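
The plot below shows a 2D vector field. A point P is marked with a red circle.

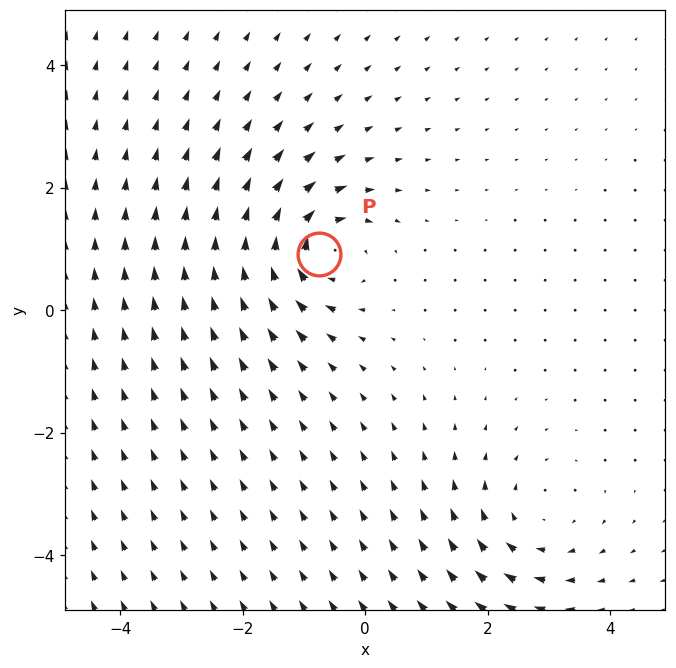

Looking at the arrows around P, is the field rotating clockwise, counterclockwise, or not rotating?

clockwise

Near P at (-0.8, 0.9) the arrows circulate clockwise. The curl (z-component) there is about -6; negative curl means clockwise rotation.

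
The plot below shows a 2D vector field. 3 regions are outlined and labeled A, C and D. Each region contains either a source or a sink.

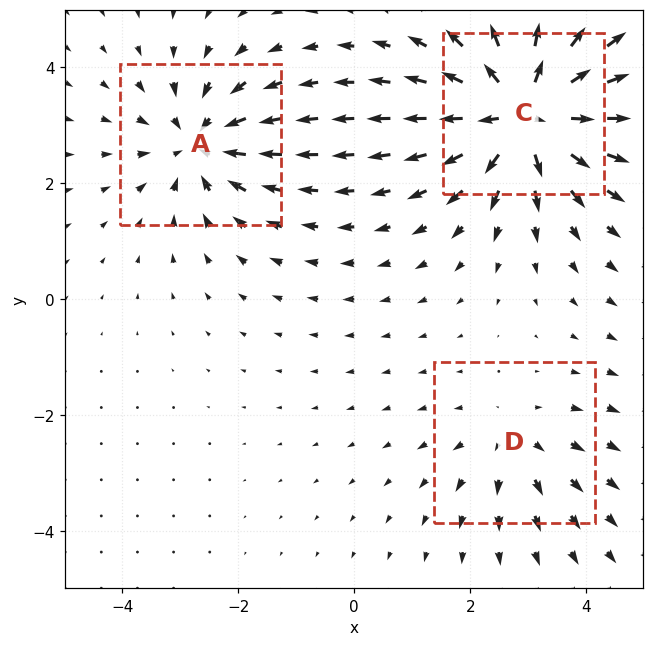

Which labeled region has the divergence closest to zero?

Divergence at each region's feature centre — A: about -4, C: about +6, D: about +2. Region D is closest to zero.

D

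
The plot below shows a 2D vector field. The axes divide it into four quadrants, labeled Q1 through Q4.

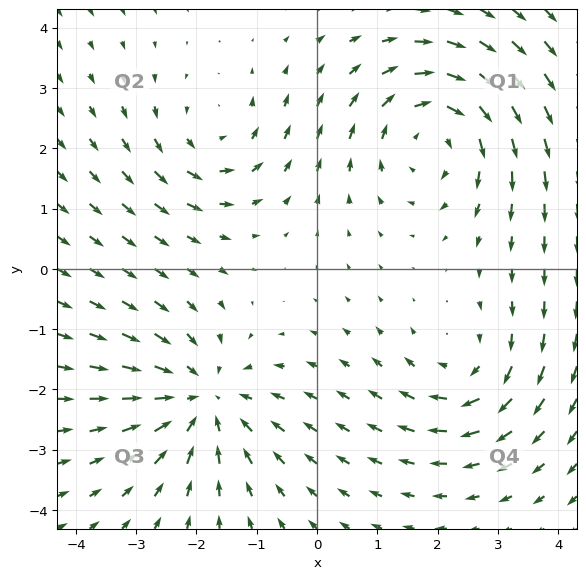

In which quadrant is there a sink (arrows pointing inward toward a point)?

Q3

The sink sits at approximately (-1.9, -2.2), which lies in quadrant Q3. The divergence there is about -4, negative as expected for a sink.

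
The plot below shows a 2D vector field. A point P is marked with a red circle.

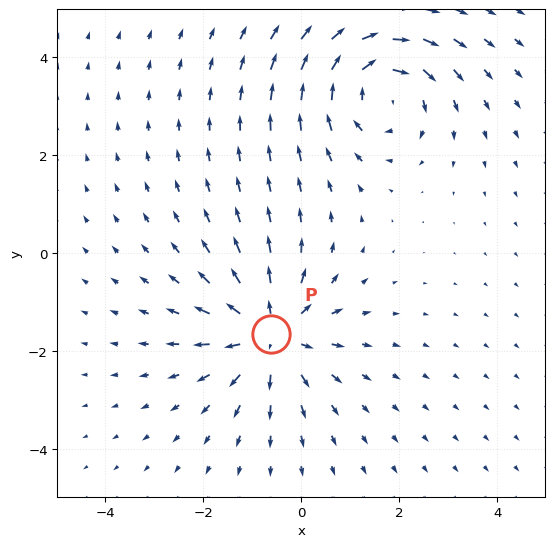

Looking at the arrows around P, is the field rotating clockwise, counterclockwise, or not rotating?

not rotating

Near P at (-0.6, -1.7) the arrows show no circulation. The curl there is ≈0.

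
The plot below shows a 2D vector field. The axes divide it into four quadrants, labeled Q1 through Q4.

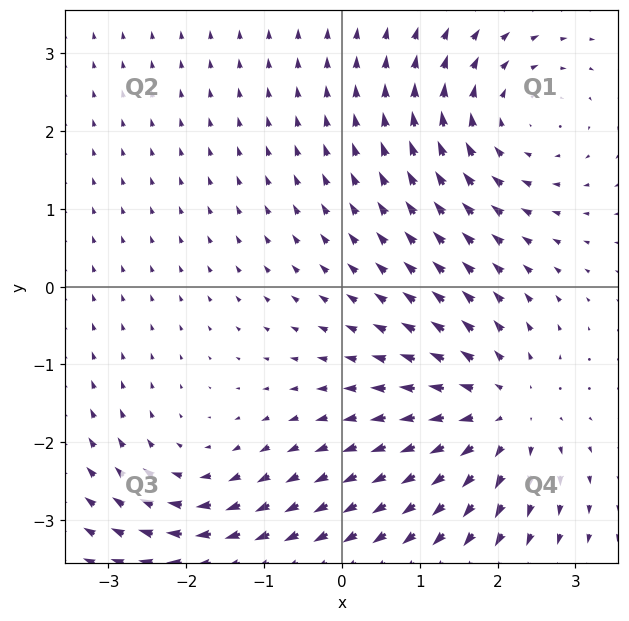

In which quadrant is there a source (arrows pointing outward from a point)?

The source sits at approximately (2.0, -1.6), which lies in quadrant Q4. The divergence there is about +4, positive as expected for a source.

Q4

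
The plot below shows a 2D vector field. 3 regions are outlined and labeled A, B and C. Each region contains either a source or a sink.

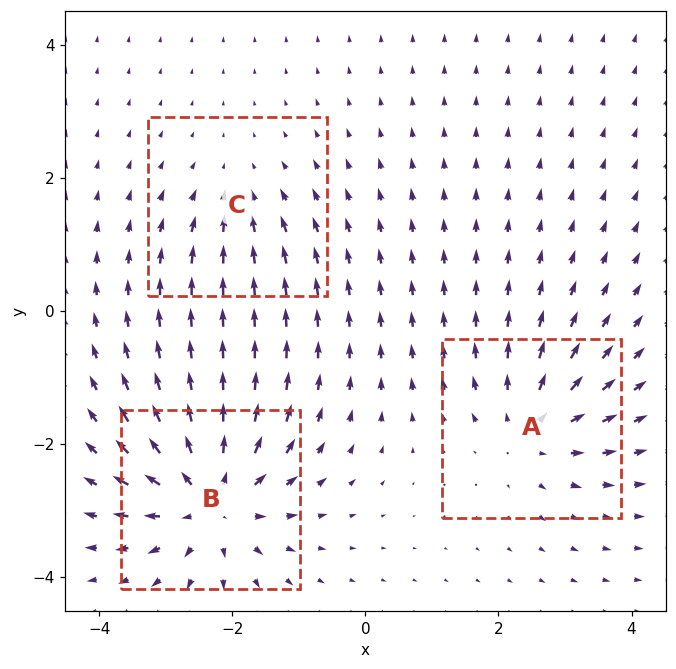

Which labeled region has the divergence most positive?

B

Divergence at each region's feature centre — A: about +3, B: about +5, C: about -2. Region B is most positive.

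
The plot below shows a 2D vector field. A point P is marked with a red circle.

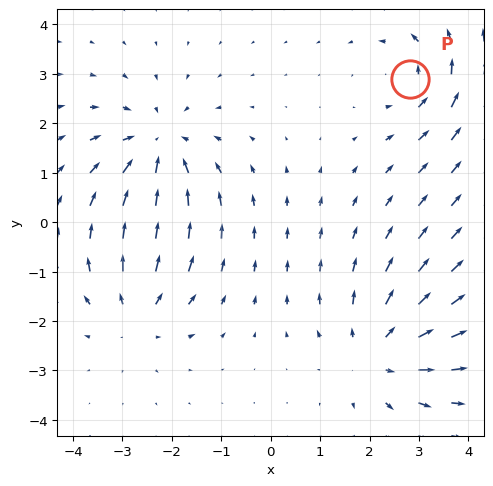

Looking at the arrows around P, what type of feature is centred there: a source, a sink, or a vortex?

At P (2.8, 2.9) the arrows circulate counterclockwise. Divergence ≈0, curl about +3 — near-zero divergence with nonzero curl is a vortex.

vortex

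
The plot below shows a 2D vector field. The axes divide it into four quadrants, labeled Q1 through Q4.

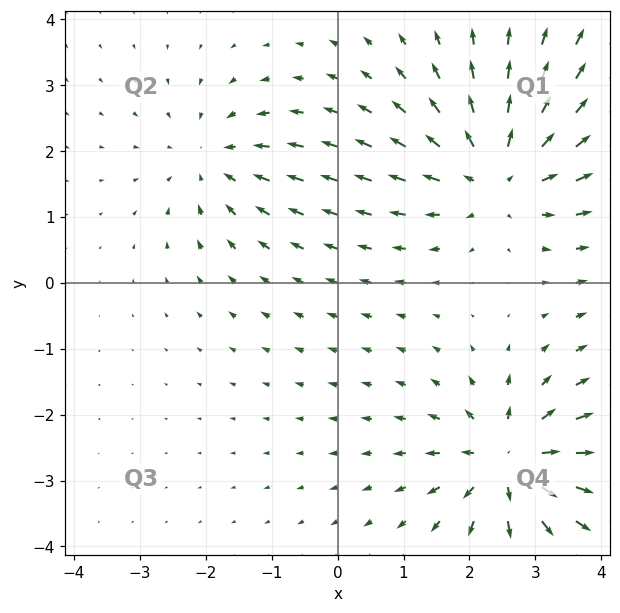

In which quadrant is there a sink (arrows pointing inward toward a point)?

The sink sits at approximately (-1.9, 1.9), which lies in quadrant Q2. The divergence there is about -3, negative as expected for a sink.

Q2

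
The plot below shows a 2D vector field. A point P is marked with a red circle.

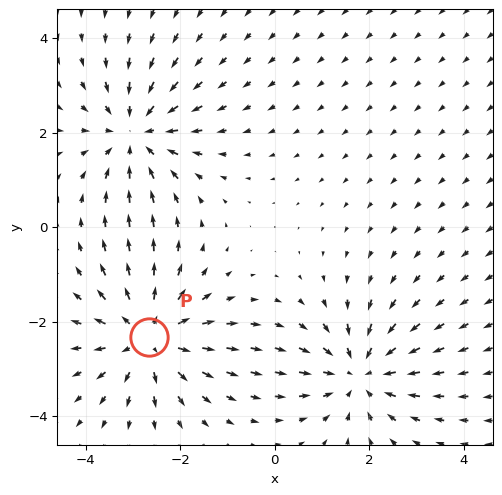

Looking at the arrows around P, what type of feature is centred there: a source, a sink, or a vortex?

source

At P (-2.7, -2.3) the arrows spread outward. Divergence about +4, curl ≈0 — positive divergence with near-zero curl is a source.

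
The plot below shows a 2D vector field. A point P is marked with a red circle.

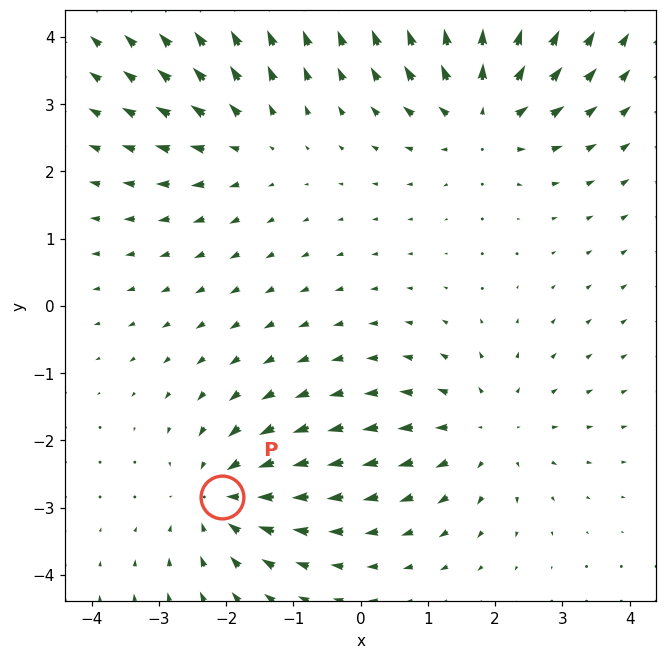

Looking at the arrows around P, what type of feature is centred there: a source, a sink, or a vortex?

At P (-2.1, -2.8) the arrows converge inward. Divergence about -4, curl ≈0 — negative divergence with near-zero curl is a sink.

sink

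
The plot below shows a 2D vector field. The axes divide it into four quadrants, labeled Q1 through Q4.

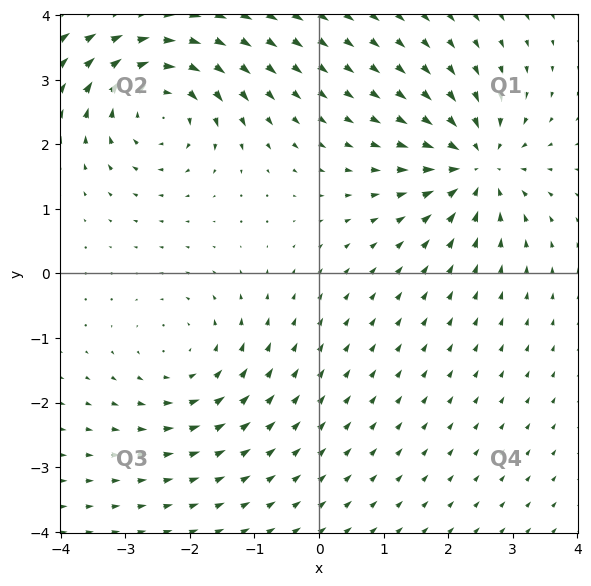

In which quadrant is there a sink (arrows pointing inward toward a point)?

Q1

The sink sits at approximately (2.4, 1.7), which lies in quadrant Q1. The divergence there is about -5, negative as expected for a sink.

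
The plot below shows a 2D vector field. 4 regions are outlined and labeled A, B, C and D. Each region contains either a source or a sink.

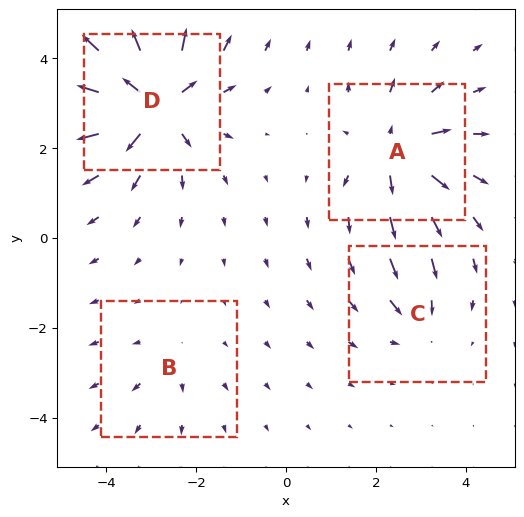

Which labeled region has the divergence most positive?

D

Divergence at each region's feature centre — A: about +6, B: about +2, C: about -3, D: about +8. Region D is most positive.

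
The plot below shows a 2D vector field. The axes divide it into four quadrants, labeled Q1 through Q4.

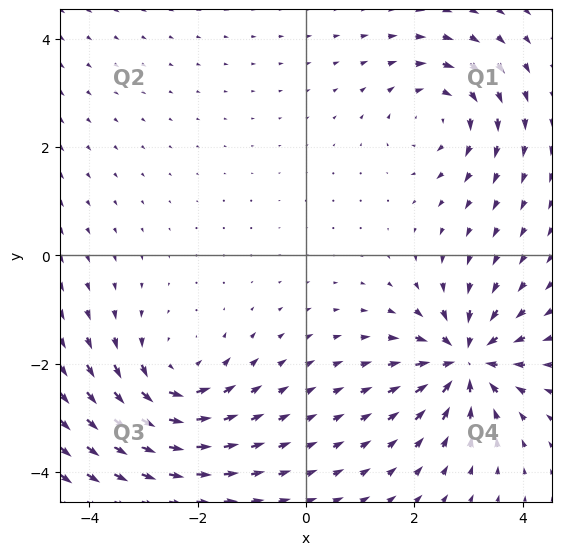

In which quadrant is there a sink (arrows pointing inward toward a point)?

The sink sits at approximately (2.9, -1.9), which lies in quadrant Q4. The divergence there is about -6, negative as expected for a sink.

Q4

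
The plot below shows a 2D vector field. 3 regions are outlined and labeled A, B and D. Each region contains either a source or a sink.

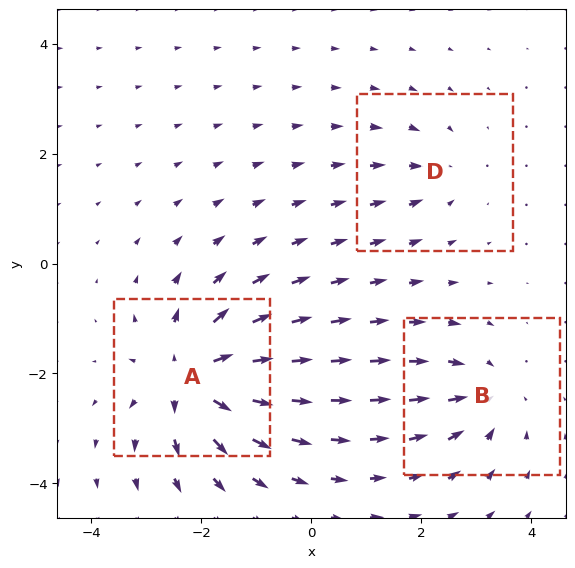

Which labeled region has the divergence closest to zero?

D

Divergence at each region's feature centre — A: about +6, B: about -4, D: about -2. Region D is closest to zero.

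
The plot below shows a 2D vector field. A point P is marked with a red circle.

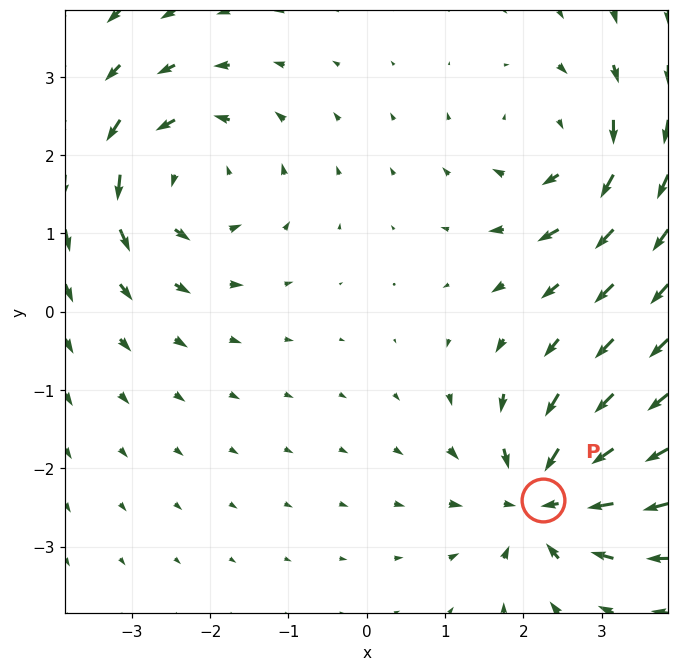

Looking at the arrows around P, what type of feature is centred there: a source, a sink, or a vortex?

At P (2.2, -2.4) the arrows converge inward. Divergence about -6, curl ≈0 — negative divergence with near-zero curl is a sink.

sink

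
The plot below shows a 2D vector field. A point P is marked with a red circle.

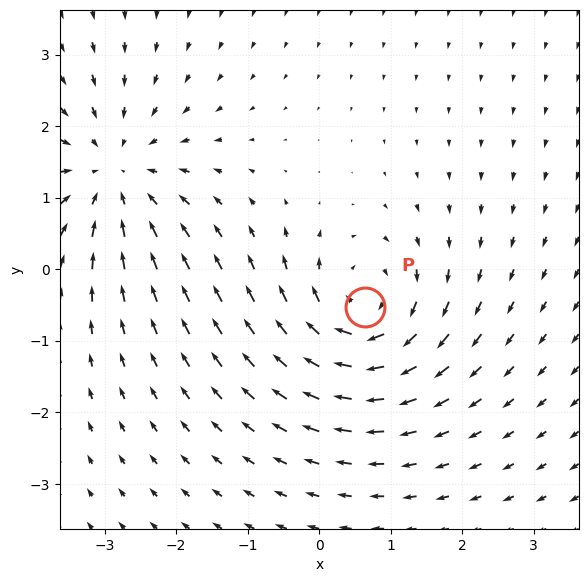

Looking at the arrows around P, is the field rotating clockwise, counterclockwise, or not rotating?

clockwise

Near P at (0.6, -0.5) the arrows circulate clockwise. The curl (z-component) there is about -4; negative curl means clockwise rotation.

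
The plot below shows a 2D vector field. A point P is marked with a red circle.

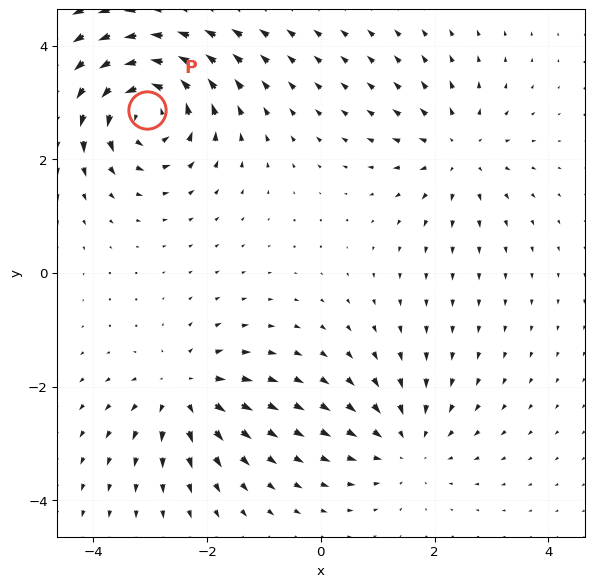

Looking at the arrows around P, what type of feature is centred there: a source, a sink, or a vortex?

At P (-3.1, 2.9) the arrows circulate counterclockwise. Divergence ≈0, curl about +7 — near-zero divergence with nonzero curl is a vortex.

vortex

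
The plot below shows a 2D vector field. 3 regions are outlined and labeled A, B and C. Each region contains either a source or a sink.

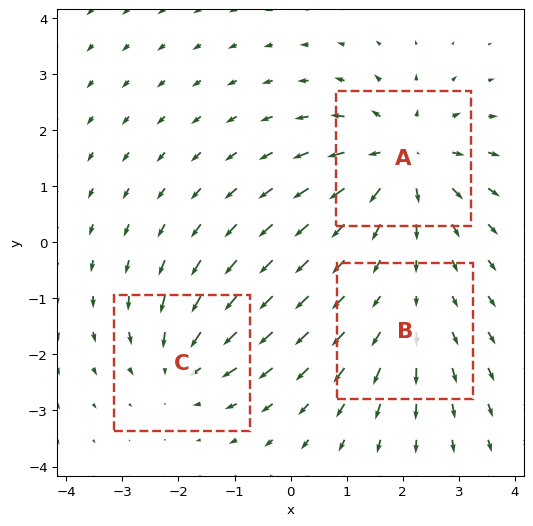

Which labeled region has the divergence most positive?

A

Divergence at each region's feature centre — A: about +4, B: about +2, C: about -3. Region A is most positive.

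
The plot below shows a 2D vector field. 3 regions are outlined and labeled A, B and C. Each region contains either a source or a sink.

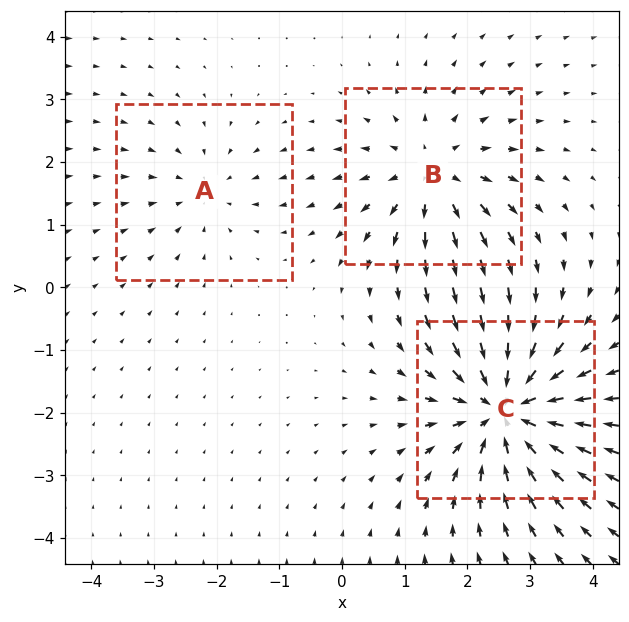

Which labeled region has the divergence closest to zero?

Divergence at each region's feature centre — A: about -2, B: about +4, C: about -5. Region A is closest to zero.

A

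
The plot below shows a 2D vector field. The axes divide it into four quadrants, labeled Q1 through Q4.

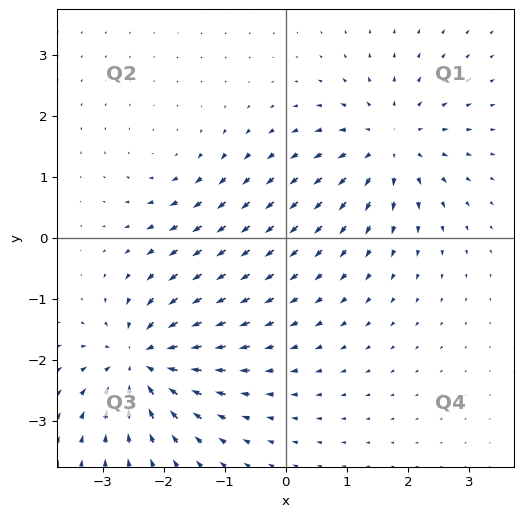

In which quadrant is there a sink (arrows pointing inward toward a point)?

Q3

The sink sits at approximately (-2.4, -2.0), which lies in quadrant Q3. The divergence there is about -7, negative as expected for a sink.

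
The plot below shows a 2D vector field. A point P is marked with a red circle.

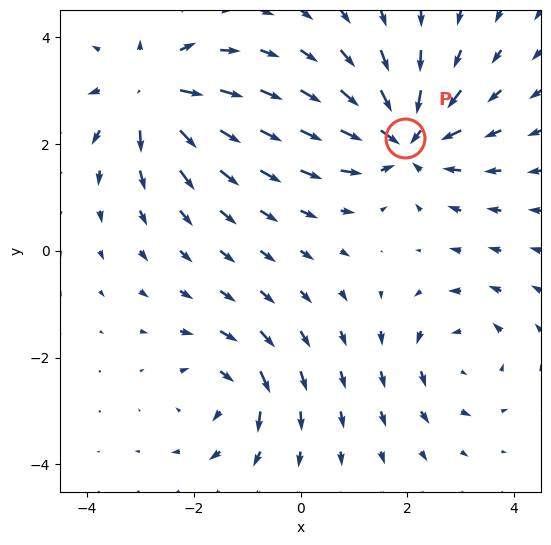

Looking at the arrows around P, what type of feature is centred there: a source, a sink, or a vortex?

sink

At P (2.0, 2.1) the arrows converge inward. Divergence about -5, curl ≈0 — negative divergence with near-zero curl is a sink.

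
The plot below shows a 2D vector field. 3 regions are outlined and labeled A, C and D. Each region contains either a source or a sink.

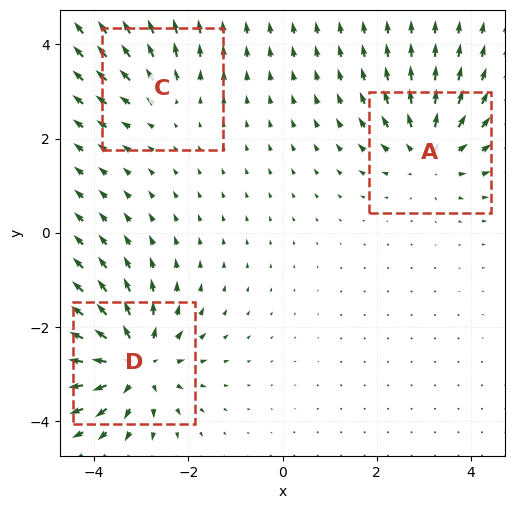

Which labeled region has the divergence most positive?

D

Divergence at each region's feature centre — A: about +4, C: about +2, D: about +5. Region D is most positive.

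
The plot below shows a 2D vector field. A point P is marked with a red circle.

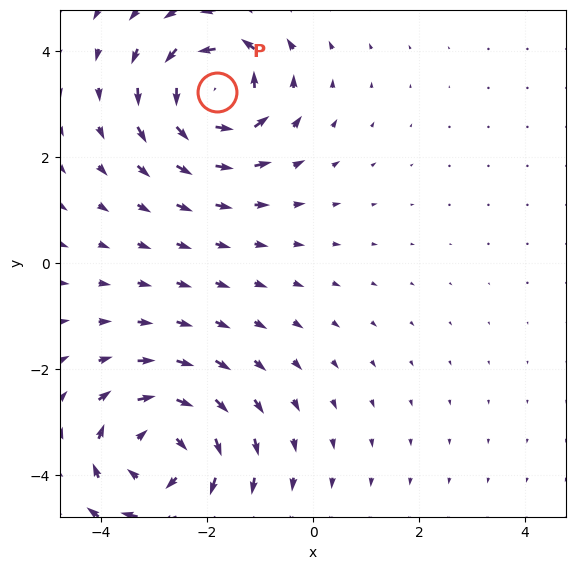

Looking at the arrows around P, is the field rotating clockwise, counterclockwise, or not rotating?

Near P at (-1.8, 3.2) the arrows circulate counterclockwise. The curl (z-component) there is about +5; positive curl means counterclockwise rotation.

counterclockwise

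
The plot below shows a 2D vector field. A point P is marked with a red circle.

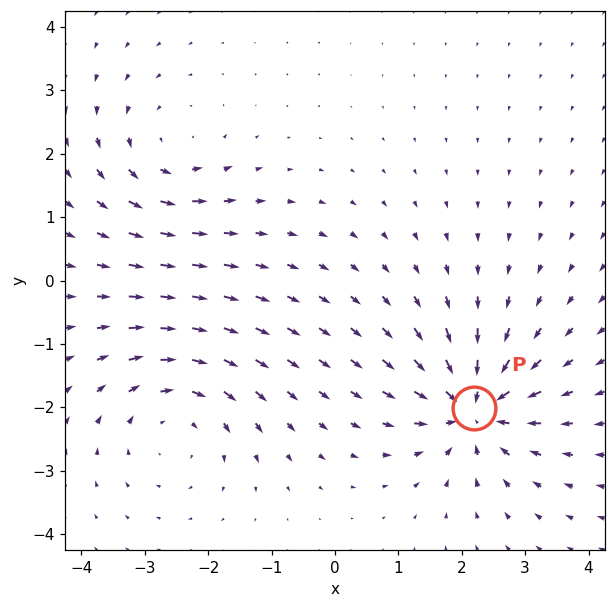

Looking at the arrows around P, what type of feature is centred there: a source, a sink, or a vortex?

At P (2.2, -2.0) the arrows converge inward. Divergence about -7, curl ≈0 — negative divergence with near-zero curl is a sink.

sink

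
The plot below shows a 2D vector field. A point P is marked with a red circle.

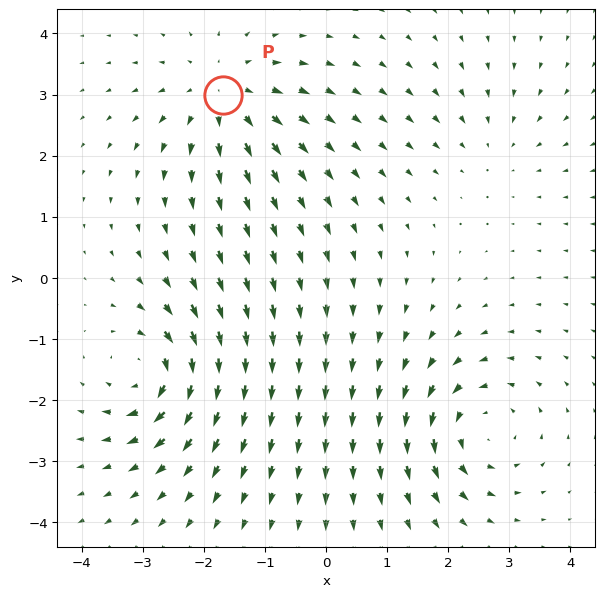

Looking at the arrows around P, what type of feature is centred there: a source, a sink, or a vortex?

source

At P (-1.7, 3.0) the arrows spread outward. Divergence about +5, curl ≈0 — positive divergence with near-zero curl is a source.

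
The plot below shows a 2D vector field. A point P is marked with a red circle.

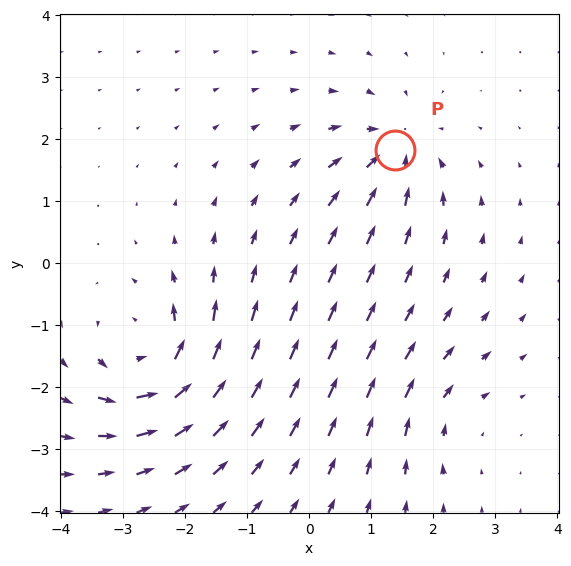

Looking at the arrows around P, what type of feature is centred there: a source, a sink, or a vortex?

At P (1.4, 1.8) the arrows converge inward. Divergence about -5, curl ≈0 — negative divergence with near-zero curl is a sink.

sink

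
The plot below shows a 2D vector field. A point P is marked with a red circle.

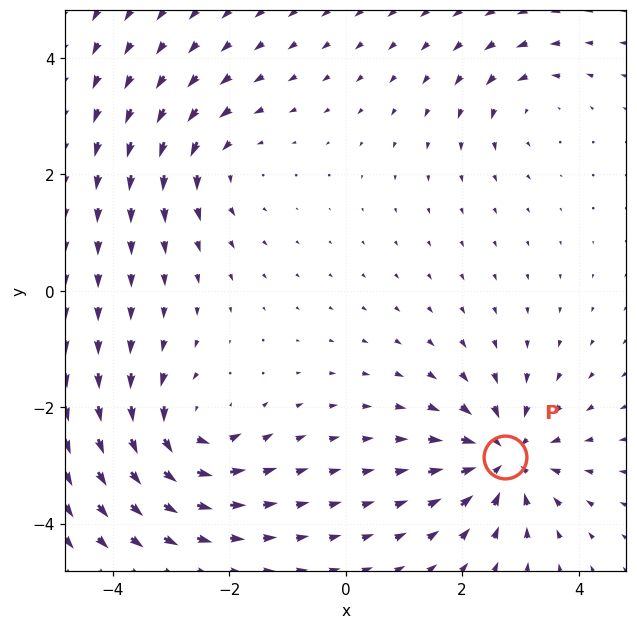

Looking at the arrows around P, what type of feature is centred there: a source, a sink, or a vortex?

At P (2.7, -2.9) the arrows converge inward. Divergence about -6, curl ≈0 — negative divergence with near-zero curl is a sink.

sink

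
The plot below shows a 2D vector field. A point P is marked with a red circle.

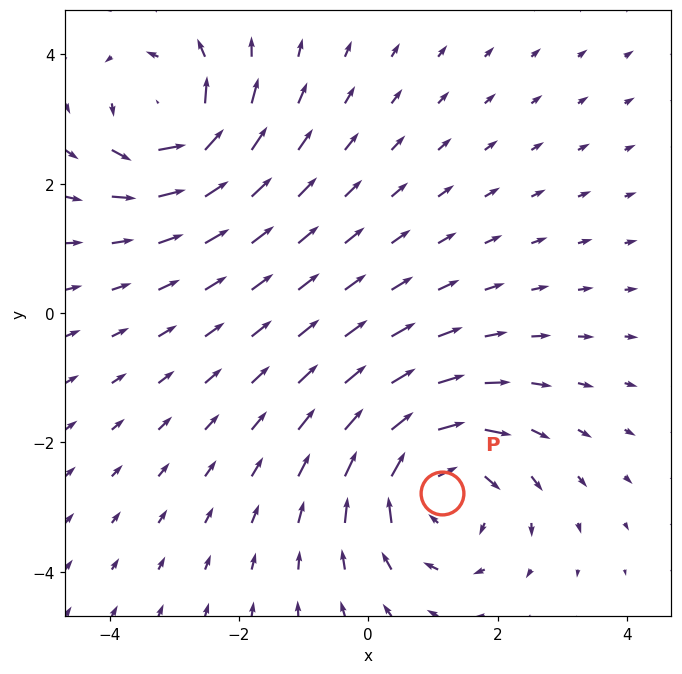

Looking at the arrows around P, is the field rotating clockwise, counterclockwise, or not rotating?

clockwise

Near P at (1.1, -2.8) the arrows circulate clockwise. The curl (z-component) there is about -5; negative curl means clockwise rotation.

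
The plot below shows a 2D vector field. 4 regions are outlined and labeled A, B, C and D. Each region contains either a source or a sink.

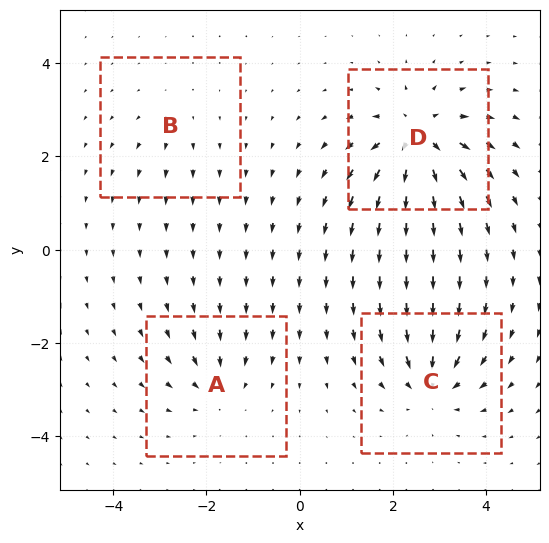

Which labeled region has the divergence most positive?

D

Divergence at each region's feature centre — A: about -4, B: about +2, C: about -6, D: about +8. Region D is most positive.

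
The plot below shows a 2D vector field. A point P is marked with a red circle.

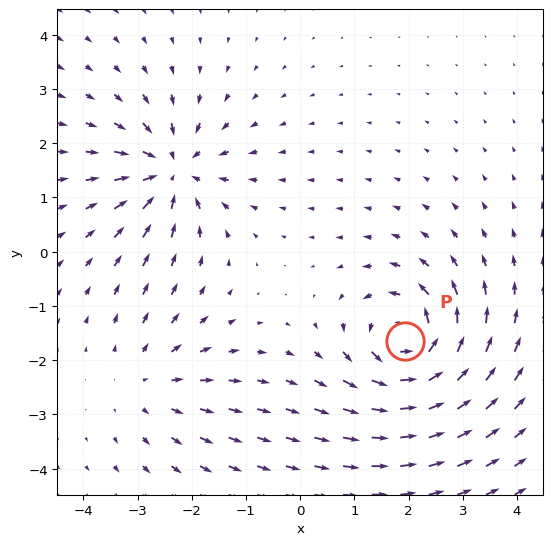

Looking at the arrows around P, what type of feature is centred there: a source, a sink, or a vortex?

vortex

At P (1.9, -1.6) the arrows circulate counterclockwise. Divergence ≈0, curl about +6 — near-zero divergence with nonzero curl is a vortex.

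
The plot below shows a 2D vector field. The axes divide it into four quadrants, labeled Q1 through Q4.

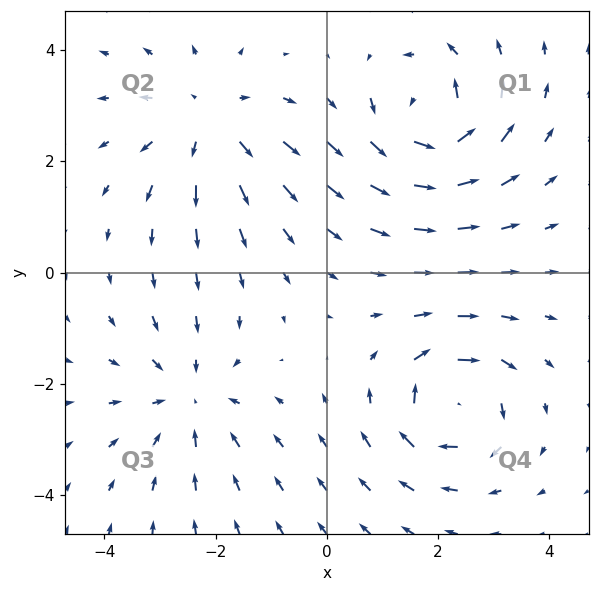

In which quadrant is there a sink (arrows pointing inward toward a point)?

Q3

The sink sits at approximately (-2.5, -2.2), which lies in quadrant Q3. The divergence there is about -3, negative as expected for a sink.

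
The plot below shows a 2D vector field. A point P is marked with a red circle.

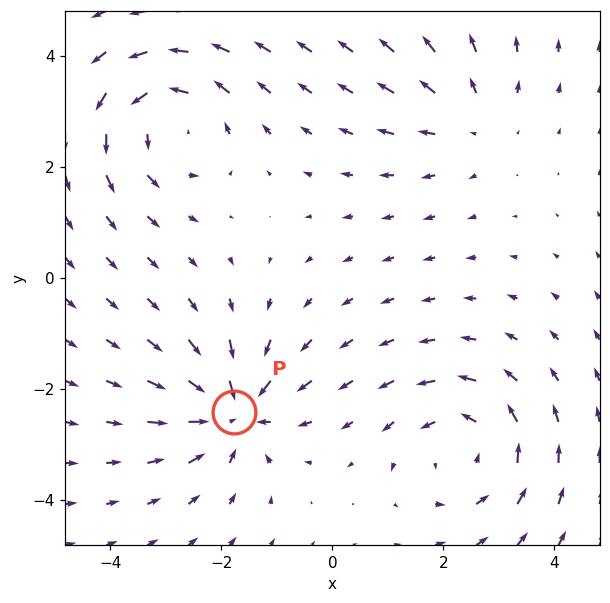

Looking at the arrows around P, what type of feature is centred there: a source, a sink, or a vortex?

At P (-1.8, -2.4) the arrows converge inward. Divergence about -5, curl ≈0 — negative divergence with near-zero curl is a sink.

sink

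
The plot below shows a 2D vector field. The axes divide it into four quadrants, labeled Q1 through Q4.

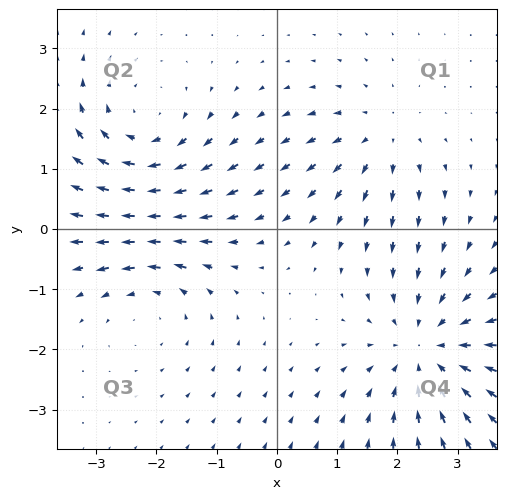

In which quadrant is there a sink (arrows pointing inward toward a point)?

The sink sits at approximately (2.5, -2.0), which lies in quadrant Q4. The divergence there is about -4, negative as expected for a sink.

Q4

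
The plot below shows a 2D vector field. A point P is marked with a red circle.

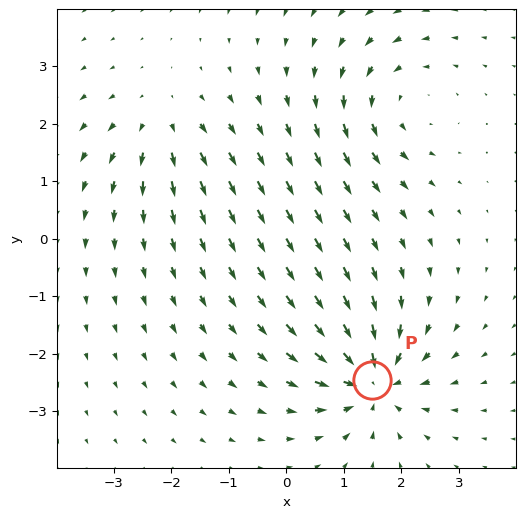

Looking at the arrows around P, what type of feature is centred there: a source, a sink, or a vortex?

At P (1.5, -2.5) the arrows converge inward. Divergence about -6, curl ≈0 — negative divergence with near-zero curl is a sink.

sink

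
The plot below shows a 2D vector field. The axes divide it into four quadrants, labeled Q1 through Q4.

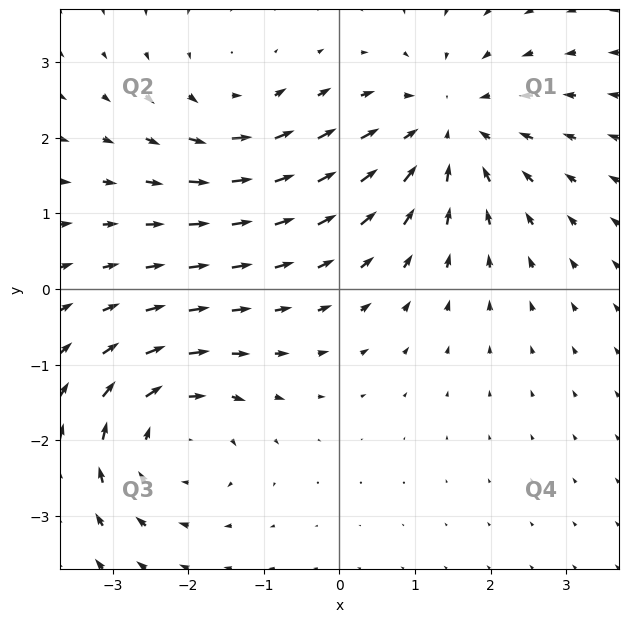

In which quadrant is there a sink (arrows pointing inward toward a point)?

The sink sits at approximately (1.4, 2.1), which lies in quadrant Q1. The divergence there is about -4, negative as expected for a sink.

Q1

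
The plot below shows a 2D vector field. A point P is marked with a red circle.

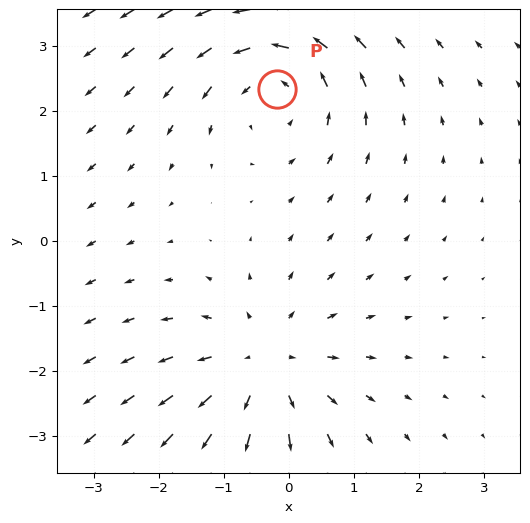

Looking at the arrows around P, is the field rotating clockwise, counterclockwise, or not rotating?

Near P at (-0.2, 2.3) the arrows circulate counterclockwise. The curl (z-component) there is about +3; positive curl means counterclockwise rotation.

counterclockwise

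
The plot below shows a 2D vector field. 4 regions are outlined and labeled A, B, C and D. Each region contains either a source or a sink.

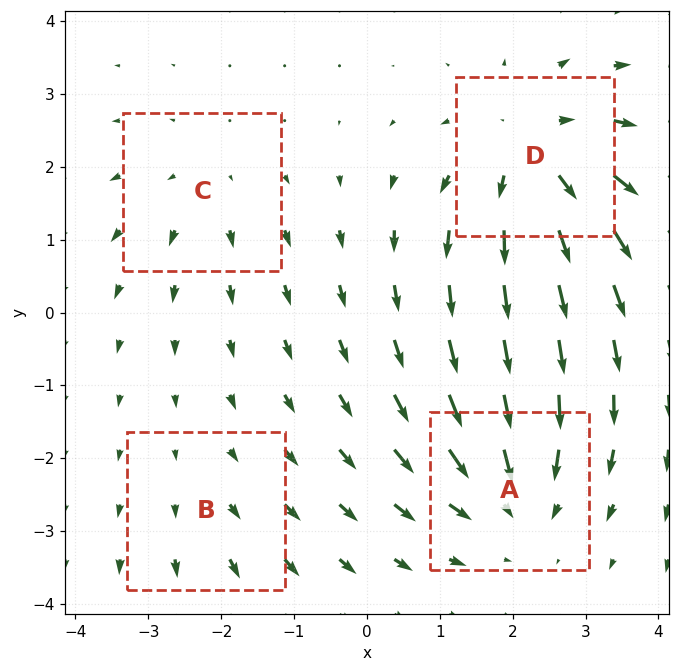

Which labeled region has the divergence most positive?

Divergence at each region's feature centre — A: about -5, B: about +2, C: about +3, D: about +6. Region D is most positive.

D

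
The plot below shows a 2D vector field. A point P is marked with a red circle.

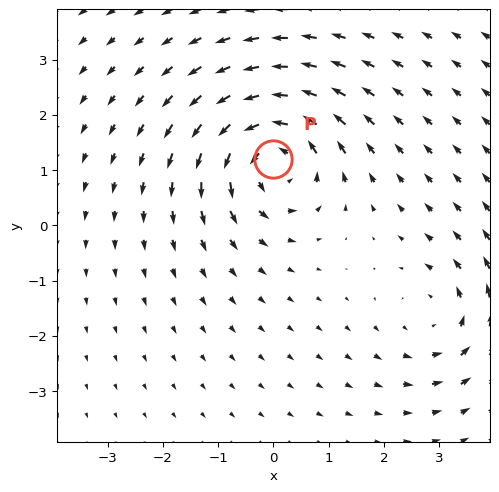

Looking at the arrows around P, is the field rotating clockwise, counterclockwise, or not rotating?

counterclockwise

Near P at (-0.0, 1.2) the arrows circulate counterclockwise. The curl (z-component) there is about +6; positive curl means counterclockwise rotation.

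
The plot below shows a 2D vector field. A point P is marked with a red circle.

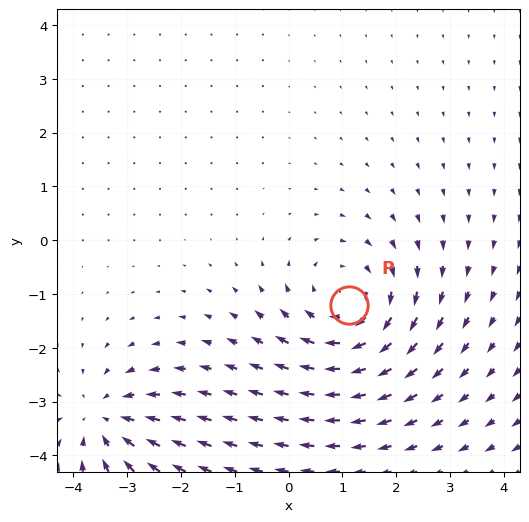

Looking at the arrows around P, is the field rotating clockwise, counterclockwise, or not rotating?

Near P at (1.1, -1.2) the arrows circulate clockwise. The curl (z-component) there is about -4; negative curl means clockwise rotation.

clockwise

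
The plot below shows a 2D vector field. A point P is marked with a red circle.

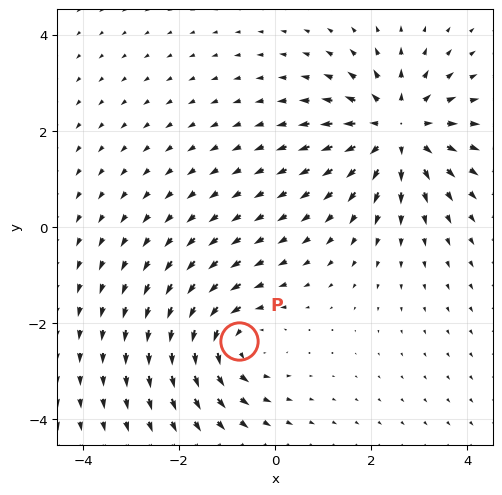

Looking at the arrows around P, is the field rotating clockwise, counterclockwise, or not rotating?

counterclockwise

Near P at (-0.7, -2.4) the arrows circulate counterclockwise. The curl (z-component) there is about +4; positive curl means counterclockwise rotation.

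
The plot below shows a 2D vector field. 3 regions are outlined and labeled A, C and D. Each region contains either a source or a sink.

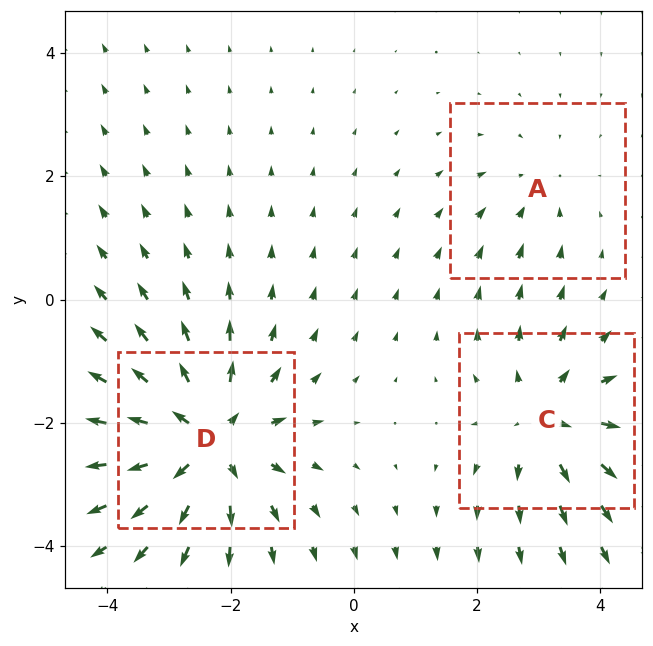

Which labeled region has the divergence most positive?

D

Divergence at each region's feature centre — A: about -2, C: about +3, D: about +5. Region D is most positive.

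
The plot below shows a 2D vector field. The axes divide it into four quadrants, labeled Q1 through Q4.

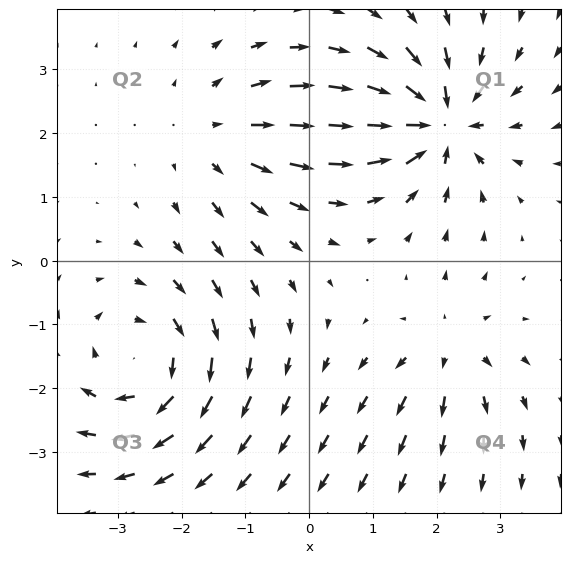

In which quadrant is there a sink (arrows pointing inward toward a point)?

The sink sits at approximately (2.0, 2.2), which lies in quadrant Q1. The divergence there is about -7, negative as expected for a sink.

Q1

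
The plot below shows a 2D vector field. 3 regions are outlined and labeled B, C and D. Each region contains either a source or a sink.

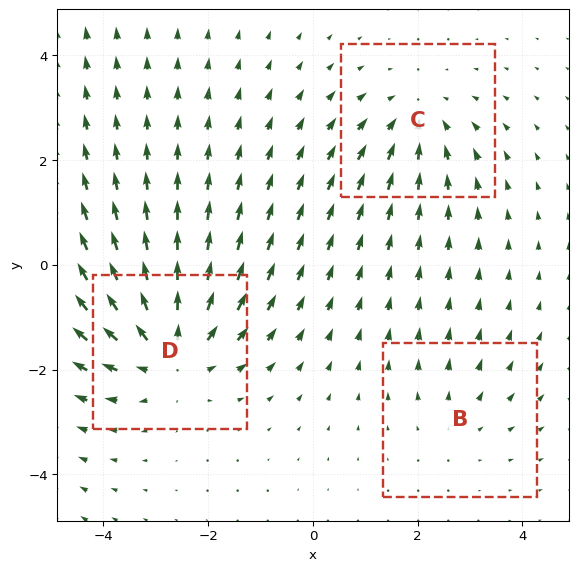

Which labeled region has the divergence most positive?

D

Divergence at each region's feature centre — B: about +2, C: about -3, D: about +4. Region D is most positive.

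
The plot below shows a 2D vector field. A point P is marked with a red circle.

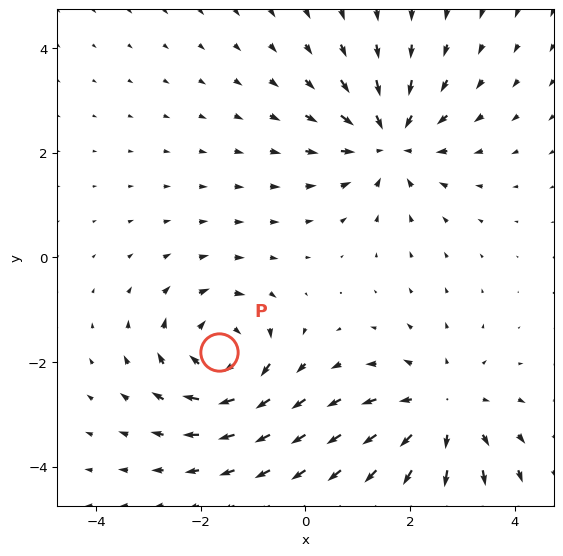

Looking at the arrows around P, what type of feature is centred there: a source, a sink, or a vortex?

At P (-1.6, -1.8) the arrows circulate clockwise. Divergence ≈0, curl about -5 — near-zero divergence with nonzero curl is a vortex.

vortex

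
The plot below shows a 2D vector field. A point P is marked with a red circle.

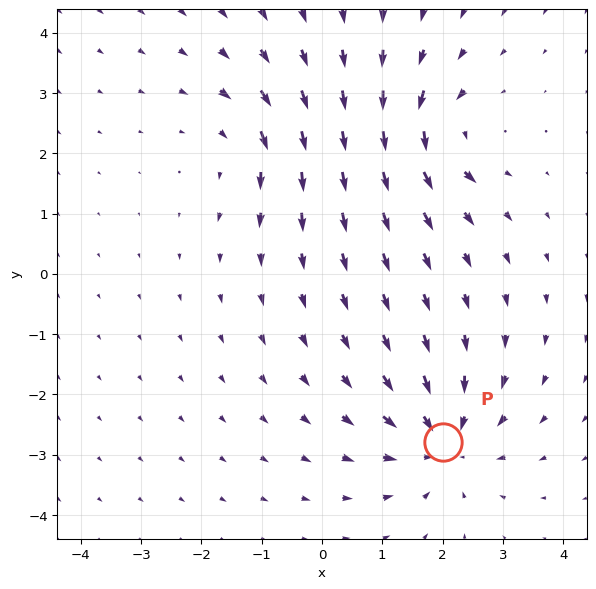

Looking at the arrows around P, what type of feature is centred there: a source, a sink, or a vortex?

At P (2.0, -2.8) the arrows converge inward. Divergence about -5, curl ≈0 — negative divergence with near-zero curl is a sink.

sink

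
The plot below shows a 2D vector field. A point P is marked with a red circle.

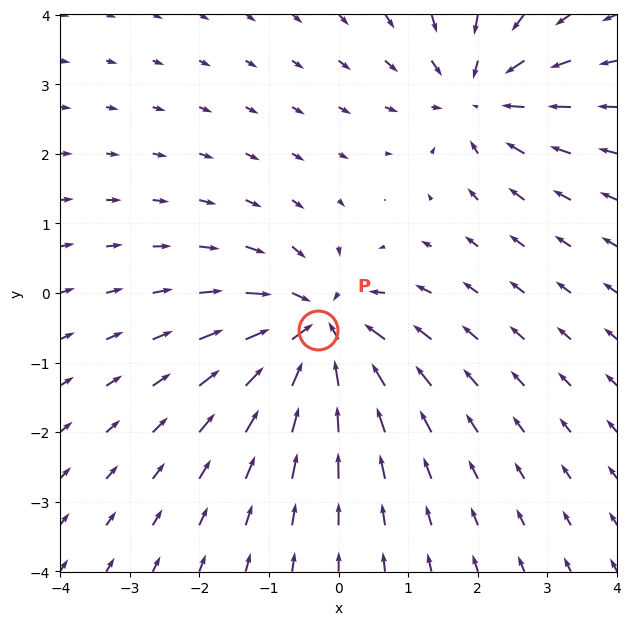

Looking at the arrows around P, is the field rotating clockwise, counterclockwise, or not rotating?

not rotating

Near P at (-0.3, -0.5) the arrows show no circulation. The curl there is ≈0.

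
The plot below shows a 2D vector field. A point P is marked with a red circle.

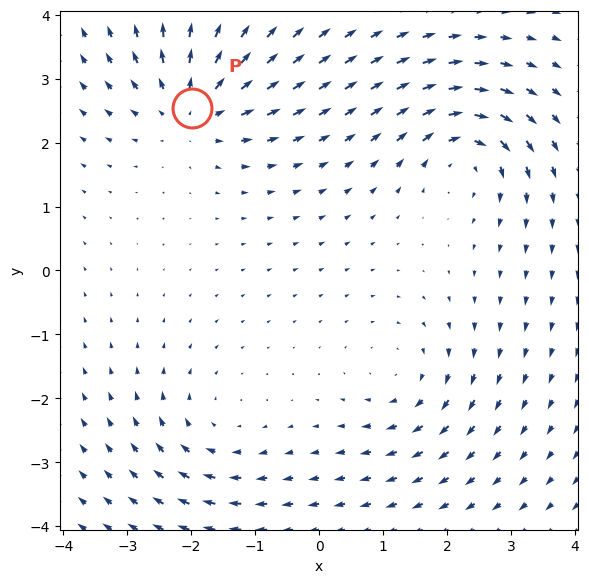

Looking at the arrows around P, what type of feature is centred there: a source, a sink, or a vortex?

At P (-2.0, 2.5) the arrows spread outward. Divergence about +4, curl ≈0 — positive divergence with near-zero curl is a source.

source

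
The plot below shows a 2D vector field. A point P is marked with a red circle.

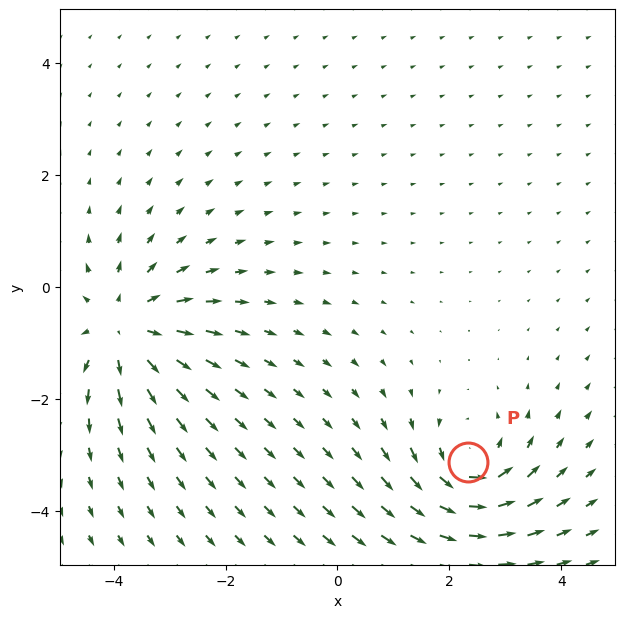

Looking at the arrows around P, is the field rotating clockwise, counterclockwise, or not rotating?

counterclockwise

Near P at (2.3, -3.1) the arrows circulate counterclockwise. The curl (z-component) there is about +5; positive curl means counterclockwise rotation.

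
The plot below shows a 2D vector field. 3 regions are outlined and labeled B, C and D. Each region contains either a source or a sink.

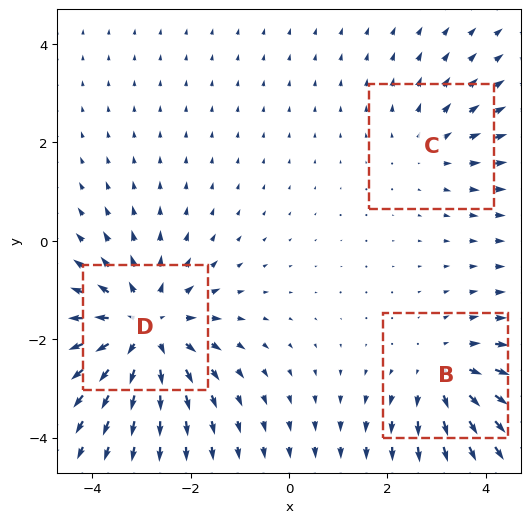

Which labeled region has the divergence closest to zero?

C

Divergence at each region's feature centre — B: about +3, C: about +2, D: about +4. Region C is closest to zero.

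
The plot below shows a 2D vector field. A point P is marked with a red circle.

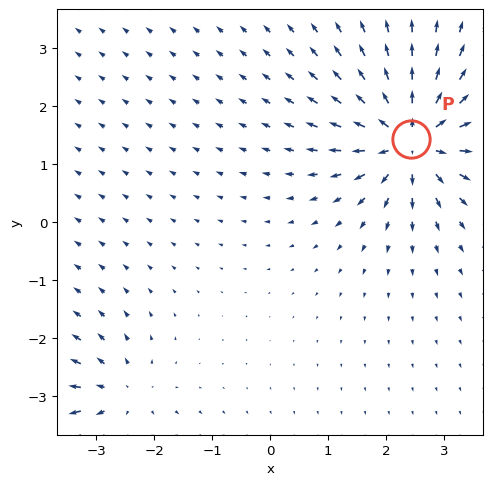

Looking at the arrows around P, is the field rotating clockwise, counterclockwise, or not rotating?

not rotating

Near P at (2.4, 1.4) the arrows show no circulation. The curl there is ≈0.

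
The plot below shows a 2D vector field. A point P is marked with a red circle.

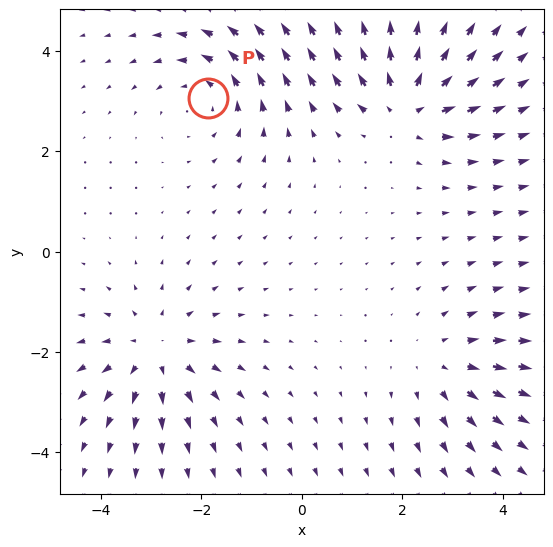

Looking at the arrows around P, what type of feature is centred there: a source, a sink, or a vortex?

At P (-1.9, 3.1) the arrows circulate counterclockwise. Divergence ≈0, curl about +4 — near-zero divergence with nonzero curl is a vortex.

vortex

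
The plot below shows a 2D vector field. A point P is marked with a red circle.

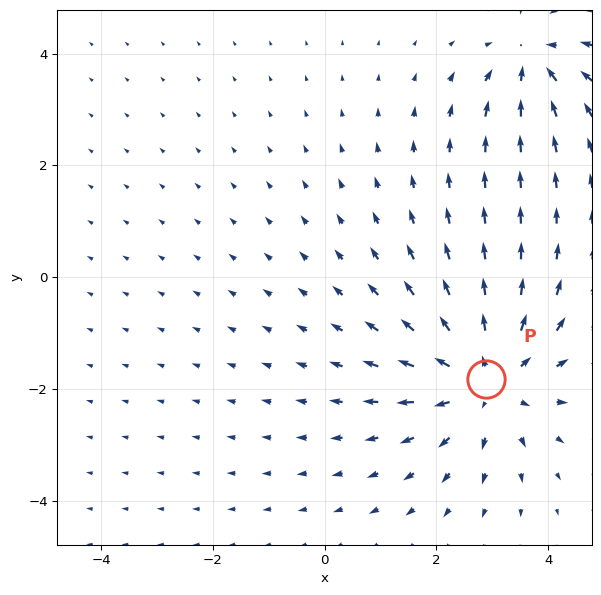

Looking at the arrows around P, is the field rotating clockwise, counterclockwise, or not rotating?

not rotating

Near P at (2.9, -1.8) the arrows show no circulation. The curl there is ≈0.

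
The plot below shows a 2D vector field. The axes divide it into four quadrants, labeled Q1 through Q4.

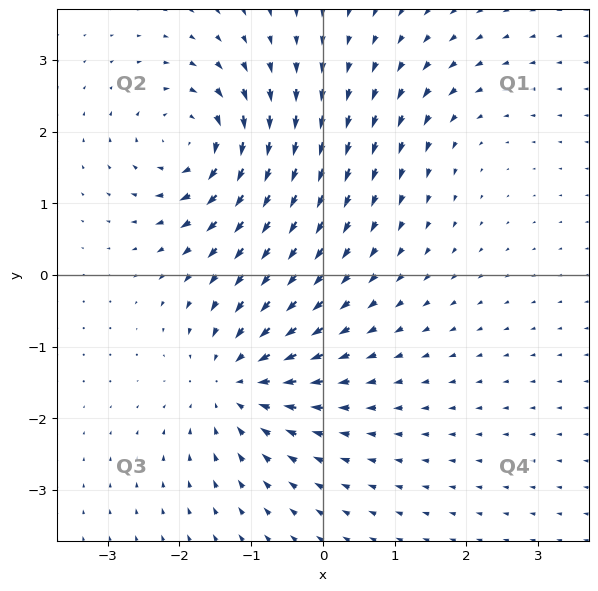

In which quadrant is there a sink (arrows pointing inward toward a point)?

The sink sits at approximately (-1.2, -1.5), which lies in quadrant Q3. The divergence there is about -5, negative as expected for a sink.

Q3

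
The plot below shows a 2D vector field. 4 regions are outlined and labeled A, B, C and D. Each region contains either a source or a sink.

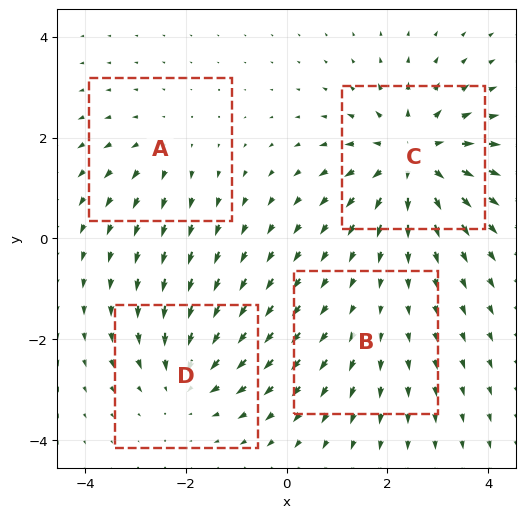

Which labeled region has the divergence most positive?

Divergence at each region's feature centre — A: about +3, B: about +2, C: about +7, D: about -4. Region C is most positive.

C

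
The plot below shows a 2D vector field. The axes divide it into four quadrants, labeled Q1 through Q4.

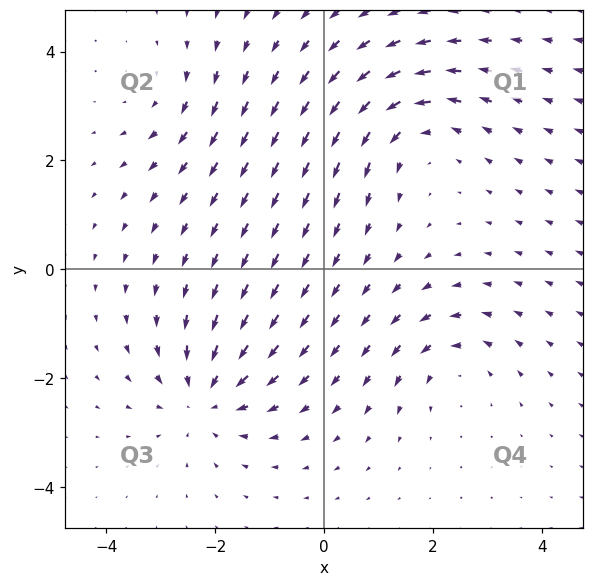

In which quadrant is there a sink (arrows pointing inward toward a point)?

The sink sits at approximately (-2.2, -2.3), which lies in quadrant Q3. The divergence there is about -5, negative as expected for a sink.

Q3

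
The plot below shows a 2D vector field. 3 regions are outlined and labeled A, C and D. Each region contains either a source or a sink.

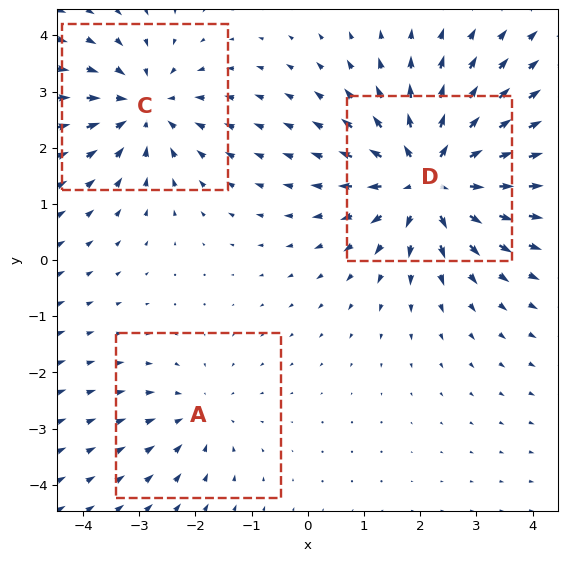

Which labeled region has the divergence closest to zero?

Divergence at each region's feature centre — A: about -2, C: about -3, D: about +5. Region A is closest to zero.

A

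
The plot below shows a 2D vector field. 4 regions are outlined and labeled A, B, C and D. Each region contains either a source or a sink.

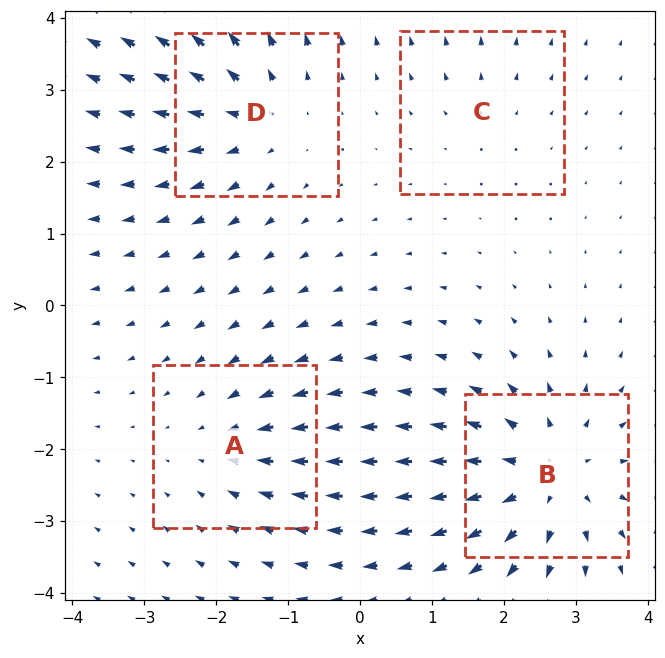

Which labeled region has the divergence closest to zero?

C

Divergence at each region's feature centre — A: about -3, B: about +6, C: about +2, D: about +4. Region C is closest to zero.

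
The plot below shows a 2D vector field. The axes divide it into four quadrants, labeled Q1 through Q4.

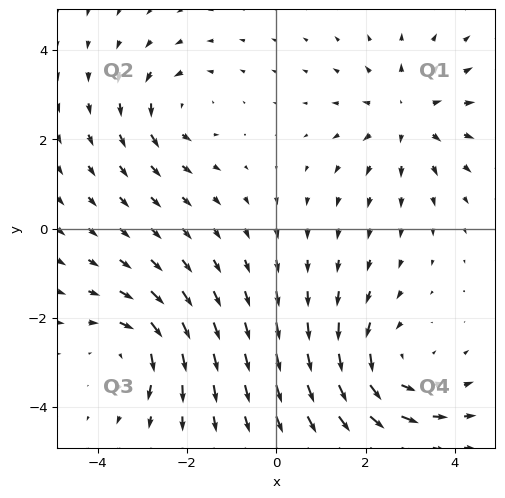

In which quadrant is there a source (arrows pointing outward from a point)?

The source sits at approximately (3.0, 2.5), which lies in quadrant Q1. The divergence there is about +4, positive as expected for a source.

Q1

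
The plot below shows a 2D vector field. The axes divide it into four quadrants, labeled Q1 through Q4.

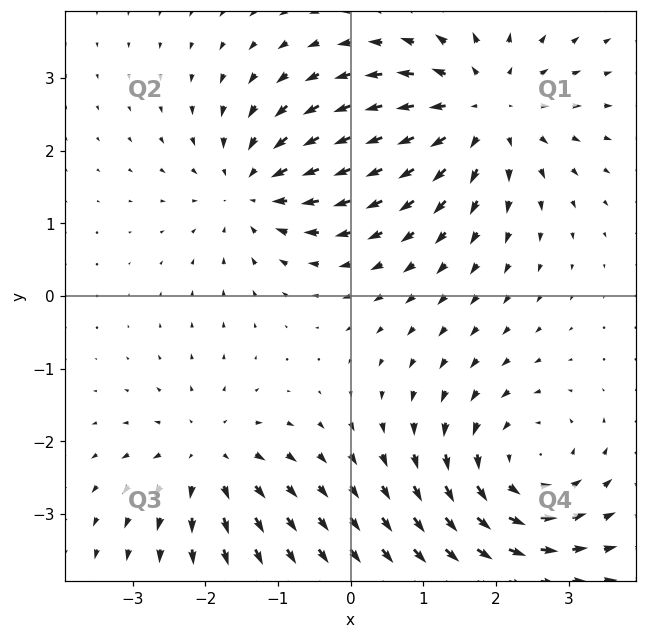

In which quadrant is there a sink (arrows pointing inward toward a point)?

The sink sits at approximately (-1.3, 1.5), which lies in quadrant Q2. The divergence there is about -4, negative as expected for a sink.

Q2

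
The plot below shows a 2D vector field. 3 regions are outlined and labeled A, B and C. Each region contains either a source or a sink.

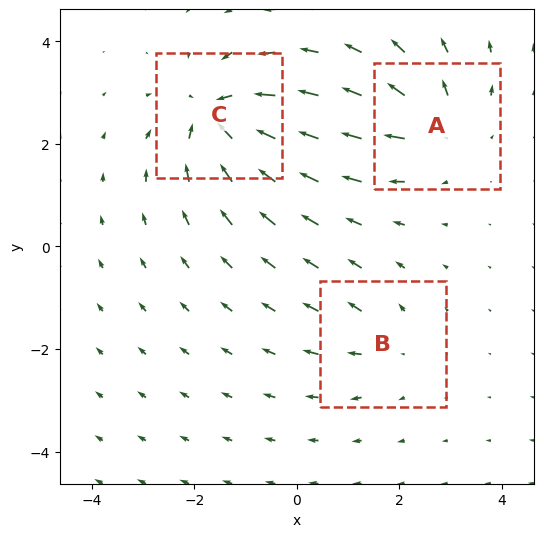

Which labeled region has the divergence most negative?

Divergence at each region's feature centre — A: about +4, B: about +2, C: about -5. Region C is most negative.

C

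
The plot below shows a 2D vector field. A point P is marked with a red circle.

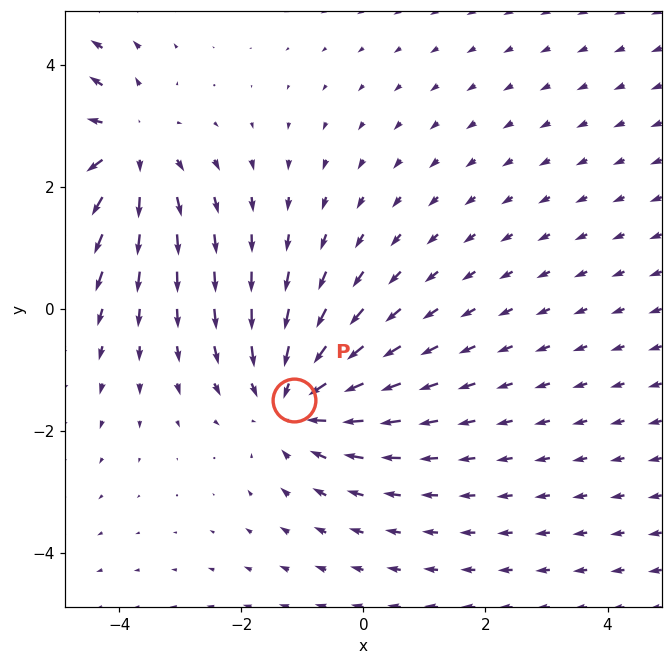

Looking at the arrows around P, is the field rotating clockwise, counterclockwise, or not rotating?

Near P at (-1.1, -1.5) the arrows show no circulation. The curl there is ≈0.

not rotating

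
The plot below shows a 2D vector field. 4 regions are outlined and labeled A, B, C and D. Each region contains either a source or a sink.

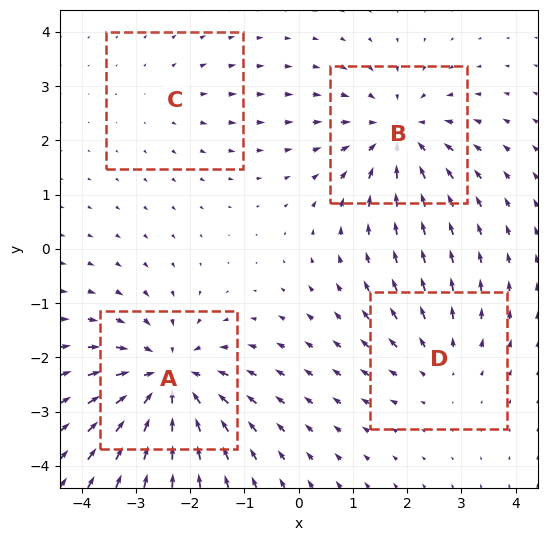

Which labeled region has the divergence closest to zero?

C

Divergence at each region's feature centre — A: about -6, B: about -5, C: about +2, D: about +3. Region C is closest to zero.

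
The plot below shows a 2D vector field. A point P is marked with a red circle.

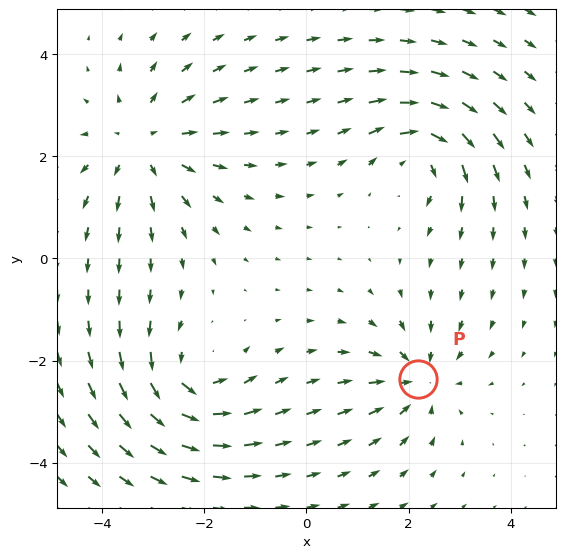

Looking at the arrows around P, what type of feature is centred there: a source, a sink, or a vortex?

At P (2.2, -2.4) the arrows converge inward. Divergence about -5, curl ≈0 — negative divergence with near-zero curl is a sink.

sink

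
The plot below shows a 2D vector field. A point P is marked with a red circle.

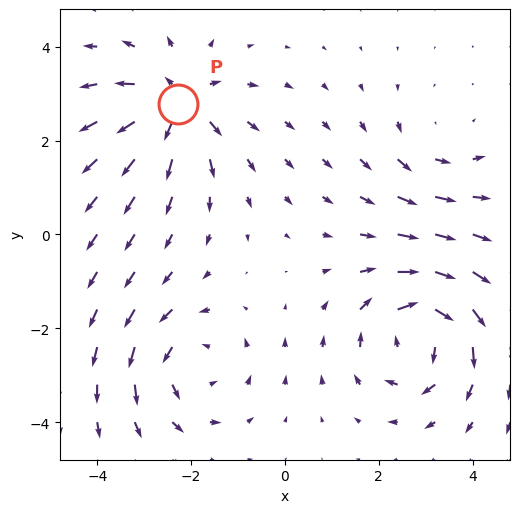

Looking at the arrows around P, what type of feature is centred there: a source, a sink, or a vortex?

At P (-2.3, 2.8) the arrows spread outward. Divergence about +5, curl ≈0 — positive divergence with near-zero curl is a source.

source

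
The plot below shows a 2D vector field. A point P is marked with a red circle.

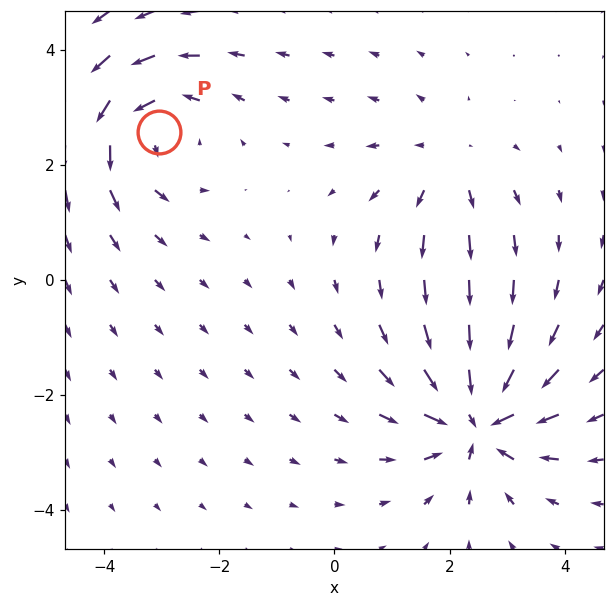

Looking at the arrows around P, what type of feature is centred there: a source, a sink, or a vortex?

vortex

At P (-3.0, 2.6) the arrows circulate counterclockwise. Divergence ≈0, curl about +4 — near-zero divergence with nonzero curl is a vortex.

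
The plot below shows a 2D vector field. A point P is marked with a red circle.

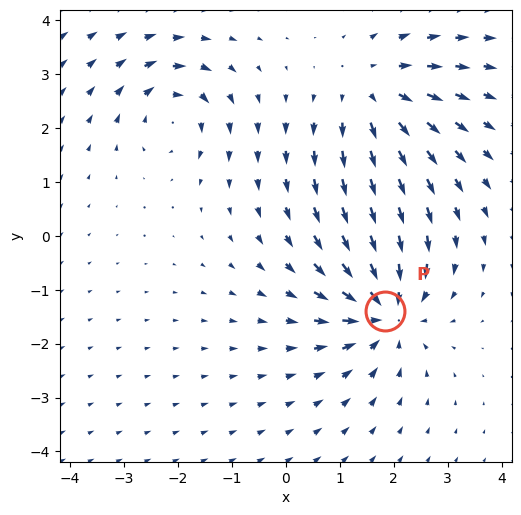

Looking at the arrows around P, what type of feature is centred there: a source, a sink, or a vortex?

At P (1.8, -1.4) the arrows converge inward. Divergence about -5, curl ≈0 — negative divergence with near-zero curl is a sink.

sink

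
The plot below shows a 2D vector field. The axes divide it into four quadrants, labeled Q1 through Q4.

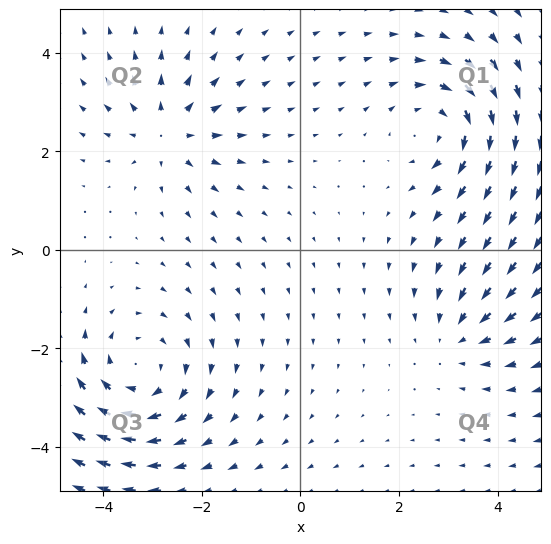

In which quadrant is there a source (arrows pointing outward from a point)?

Q2

The source sits at approximately (-2.7, 2.4), which lies in quadrant Q2. The divergence there is about +4, positive as expected for a source.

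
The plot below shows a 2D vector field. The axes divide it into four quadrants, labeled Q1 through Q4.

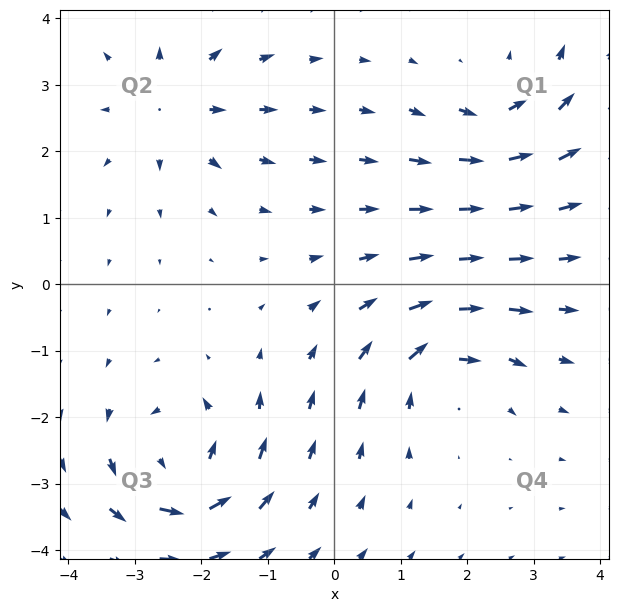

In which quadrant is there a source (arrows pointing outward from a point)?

The source sits at approximately (-2.4, 2.7), which lies in quadrant Q2. The divergence there is about +4, positive as expected for a source.

Q2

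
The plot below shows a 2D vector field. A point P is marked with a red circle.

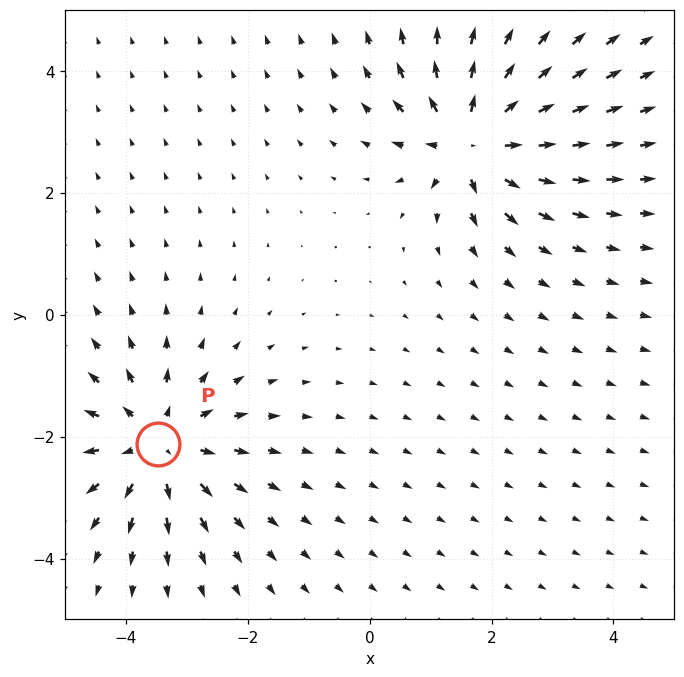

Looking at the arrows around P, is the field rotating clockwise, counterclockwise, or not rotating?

Near P at (-3.5, -2.1) the arrows show no circulation. The curl there is ≈0.

not rotating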